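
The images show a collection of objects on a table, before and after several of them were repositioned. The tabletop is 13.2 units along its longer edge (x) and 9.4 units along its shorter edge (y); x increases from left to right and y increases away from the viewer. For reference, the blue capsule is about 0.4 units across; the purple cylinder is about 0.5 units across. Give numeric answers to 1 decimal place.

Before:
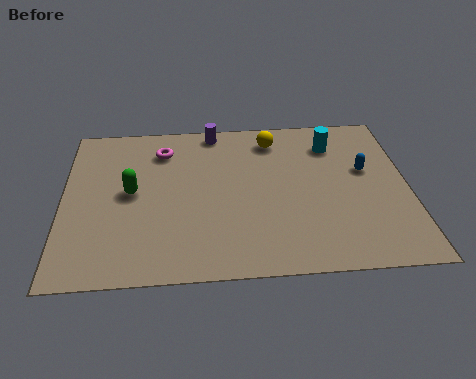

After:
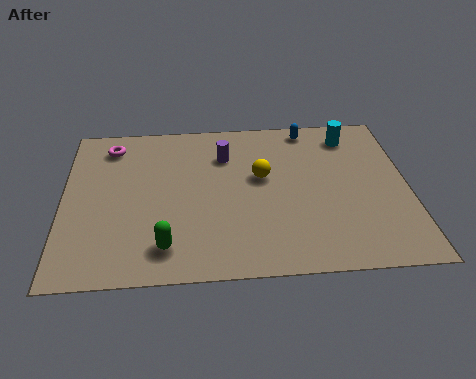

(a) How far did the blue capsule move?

3.5

From (11.6, 5.6) to (9.5, 8.4), the blue capsule covered √(2.1² + 2.8²) ≈ 3.5 units.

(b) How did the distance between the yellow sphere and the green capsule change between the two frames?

-0.9

They were about 6.2 units apart before and 5.3 after — 0.9 units closer together.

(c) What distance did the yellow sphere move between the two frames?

2.4

The yellow sphere moved from about (8.1, 7.8) to (7.6, 5.5), a distance of √(0.5² + 2.3²) ≈ 2.4.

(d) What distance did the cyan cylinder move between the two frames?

0.9

The cyan cylinder moved from about (10.4, 7.3) to (11.1, 7.8), a distance of √(0.7² + 0.5²) ≈ 0.9.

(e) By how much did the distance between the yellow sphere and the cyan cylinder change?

+1.8

The distance was about 2.4 in the first image and 4.2 in the second, so they moved 1.8 units further apart.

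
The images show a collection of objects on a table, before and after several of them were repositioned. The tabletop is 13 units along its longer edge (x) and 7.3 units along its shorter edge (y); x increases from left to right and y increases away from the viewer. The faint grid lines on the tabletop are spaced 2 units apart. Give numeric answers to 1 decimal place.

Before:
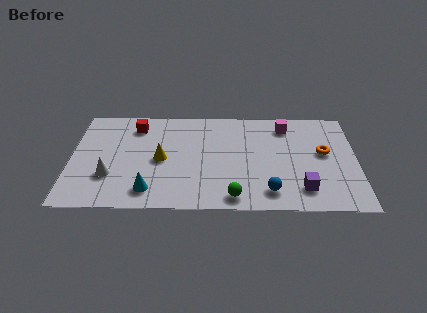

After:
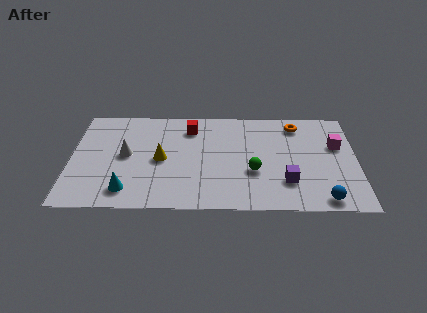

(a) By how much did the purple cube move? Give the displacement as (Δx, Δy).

(-0.7, 0.5)

From the two frames, the purple cube sits at roughly (10.5, 1.5) before and (9.8, 2.0) after.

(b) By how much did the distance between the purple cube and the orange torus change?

+1.3

The distance was about 2.8 in the first image and 4.1 in the second, so they moved 1.3 units further apart.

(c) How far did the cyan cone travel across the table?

1.0

The cyan cone moved from about (3.6, 1.3) to (2.6, 1.3), a distance of √(1.0² + 0.0²) ≈ 1.0.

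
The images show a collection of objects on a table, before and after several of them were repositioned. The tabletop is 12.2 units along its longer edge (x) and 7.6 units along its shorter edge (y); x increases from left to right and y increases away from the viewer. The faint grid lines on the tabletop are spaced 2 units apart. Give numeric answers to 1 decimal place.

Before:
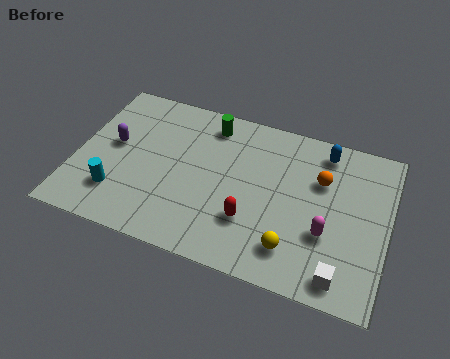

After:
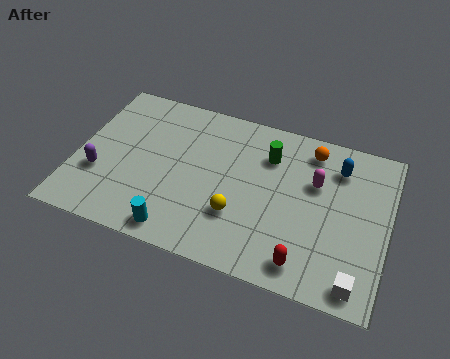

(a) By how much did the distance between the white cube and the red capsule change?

-1.8

Before: roughly 3.8 units apart; after: 2.0. That's 1.8 units closer together.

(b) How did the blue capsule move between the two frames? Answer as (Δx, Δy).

(0.6, -0.6)

The blue capsule was at about (9.5, 6.5) and moved to about (10.1, 5.9).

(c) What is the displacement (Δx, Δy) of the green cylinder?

(2.4, -0.8)

The green cylinder started near (5.0, 6.4) and ended near (7.4, 5.6).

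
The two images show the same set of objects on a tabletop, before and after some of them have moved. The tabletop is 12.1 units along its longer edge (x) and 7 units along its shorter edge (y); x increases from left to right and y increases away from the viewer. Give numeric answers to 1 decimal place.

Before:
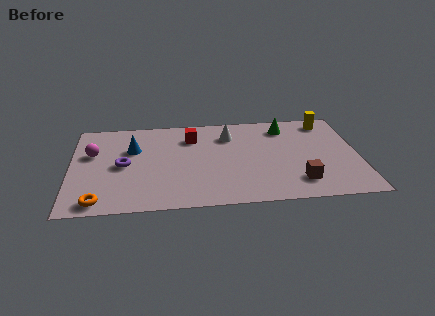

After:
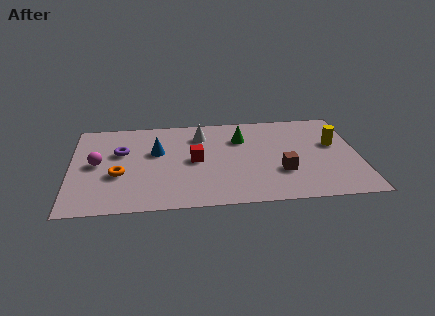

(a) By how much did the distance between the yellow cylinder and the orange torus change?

-1.8

Before: roughly 11.0 units apart; after: 9.2. That's 1.8 units closer together.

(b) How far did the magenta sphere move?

0.8

The magenta sphere moved from about (0.9, 4.4) to (1.1, 3.6), a distance of √(0.2² + 0.8²) ≈ 0.8.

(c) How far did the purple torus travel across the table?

1.0

From (2.2, 3.4) to (2.1, 4.4), the purple torus covered √(0.1² + 1.0²) ≈ 1.0 units.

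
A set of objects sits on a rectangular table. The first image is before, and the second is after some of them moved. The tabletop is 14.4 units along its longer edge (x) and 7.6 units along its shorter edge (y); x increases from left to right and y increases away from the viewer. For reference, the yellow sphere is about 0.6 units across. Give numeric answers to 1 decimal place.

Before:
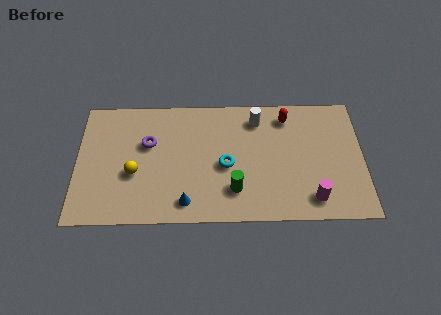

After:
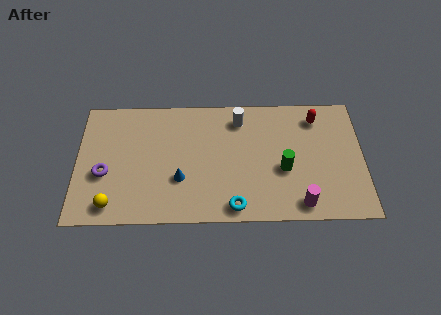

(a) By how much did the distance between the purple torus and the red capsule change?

+4.0

The distance was about 7.2 in the first image and 11.2 in the second, so they moved 4.0 units further apart.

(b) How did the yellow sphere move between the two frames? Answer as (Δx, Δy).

(-1.1, -1.9)

The yellow sphere was at about (2.9, 3.0) and moved to about (1.8, 1.1).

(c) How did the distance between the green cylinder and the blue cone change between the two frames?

+2.7

They were about 2.5 units apart before and 5.2 after — 2.7 units further apart.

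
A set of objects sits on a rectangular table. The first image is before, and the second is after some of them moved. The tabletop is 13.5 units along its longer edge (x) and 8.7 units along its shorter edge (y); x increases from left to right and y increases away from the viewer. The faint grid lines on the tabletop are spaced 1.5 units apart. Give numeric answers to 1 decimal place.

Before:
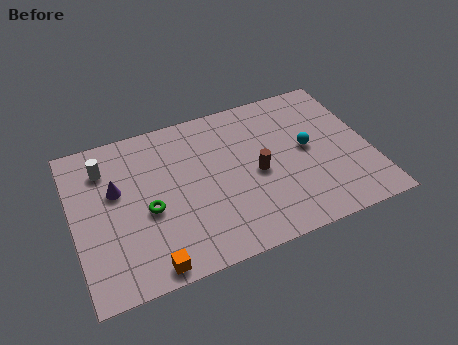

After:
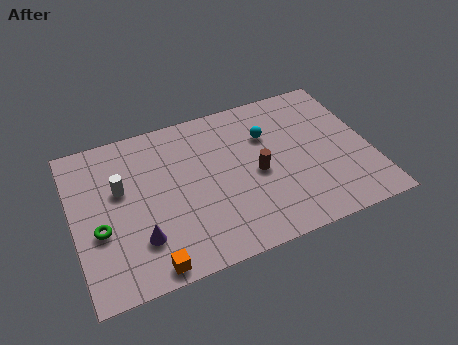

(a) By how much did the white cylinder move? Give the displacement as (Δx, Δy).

(0.6, -1.4)

The white cylinder started near (1.6, 6.7) and ended near (2.2, 5.3).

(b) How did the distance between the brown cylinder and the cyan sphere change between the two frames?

-0.4

The distance was about 2.5 in the first image and 2.1 in the second, so they moved 0.4 units closer together.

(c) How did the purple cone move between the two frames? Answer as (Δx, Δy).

(0.8, -3.0)

The purple cone started near (2.0, 5.3) and ended near (2.8, 2.3).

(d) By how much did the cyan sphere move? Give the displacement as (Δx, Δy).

(-1.7, 1.4)

From the two frames, the cyan sphere sits at roughly (10.7, 4.6) before and (9.0, 6.0) after.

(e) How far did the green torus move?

2.2

The green torus moved from about (3.3, 3.7) to (1.1, 3.4), a distance of √(2.2² + 0.3²) ≈ 2.2.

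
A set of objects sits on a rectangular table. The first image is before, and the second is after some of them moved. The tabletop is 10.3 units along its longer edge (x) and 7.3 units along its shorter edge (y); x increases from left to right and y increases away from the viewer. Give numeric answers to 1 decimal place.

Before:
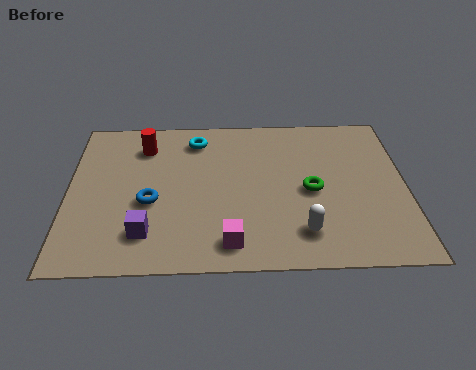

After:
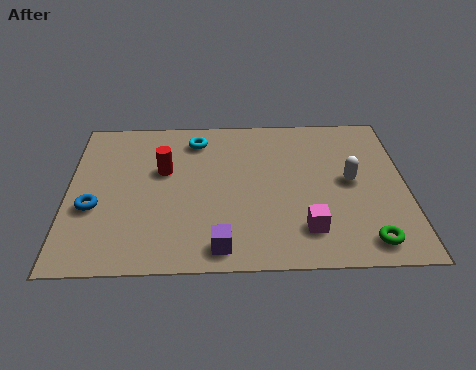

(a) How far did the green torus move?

2.9

The green torus moved from about (7.4, 3.4) to (9.0, 1.0), a distance of √(1.6² + 2.4²) ≈ 2.9.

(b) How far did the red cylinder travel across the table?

1.3

The red cylinder was near (2.3, 5.7) before and (2.9, 4.5) after, so it travelled √(0.6² + 1.2²) ≈ 1.3 units.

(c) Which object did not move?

the cyan torus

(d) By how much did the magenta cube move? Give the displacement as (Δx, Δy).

(2.3, 0.5)

From the two frames, the magenta cube sits at roughly (4.9, 1.1) before and (7.2, 1.6) after.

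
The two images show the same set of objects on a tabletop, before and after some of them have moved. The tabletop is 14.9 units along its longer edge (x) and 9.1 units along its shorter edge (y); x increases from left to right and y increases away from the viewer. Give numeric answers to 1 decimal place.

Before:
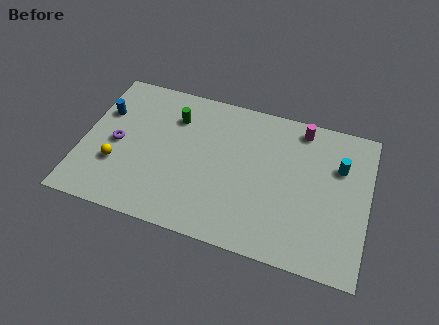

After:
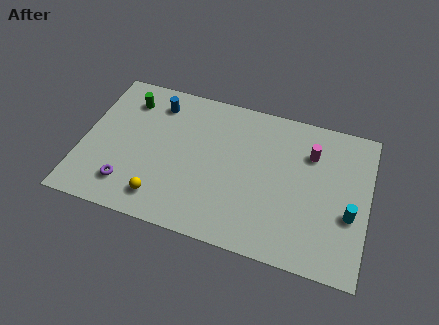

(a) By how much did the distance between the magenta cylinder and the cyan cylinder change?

+1.0

Before: roughly 2.8 units apart; after: 3.8. That's 1.0 units further apart.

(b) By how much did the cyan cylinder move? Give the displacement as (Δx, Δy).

(0.7, -2.7)

From the two frames, the cyan cylinder sits at roughly (13.3, 6.2) before and (14.0, 3.5) after.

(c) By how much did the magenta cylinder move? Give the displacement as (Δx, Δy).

(0.6, -1.4)

The magenta cylinder started near (11.2, 8.0) and ended near (11.8, 6.6).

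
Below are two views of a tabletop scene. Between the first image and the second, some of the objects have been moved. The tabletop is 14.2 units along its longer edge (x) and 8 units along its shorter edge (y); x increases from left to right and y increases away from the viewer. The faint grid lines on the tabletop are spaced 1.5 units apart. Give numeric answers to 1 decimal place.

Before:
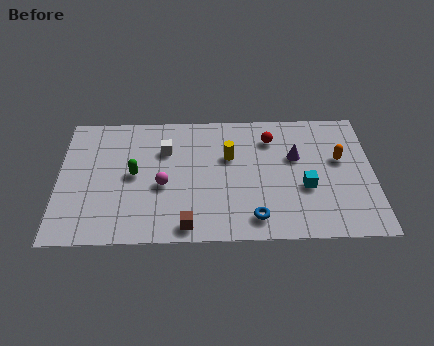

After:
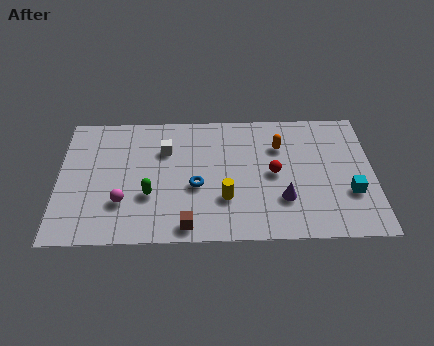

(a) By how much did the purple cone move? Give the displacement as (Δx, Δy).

(-0.6, -2.6)

From the two frames, the purple cone sits at roughly (10.7, 5.0) before and (10.1, 2.4) after.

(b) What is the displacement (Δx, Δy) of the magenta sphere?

(-1.8, -1.0)

The magenta sphere started near (4.7, 3.4) and ended near (2.9, 2.4).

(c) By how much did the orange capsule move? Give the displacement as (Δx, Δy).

(-2.7, 0.9)

The orange capsule was at about (12.7, 4.8) and moved to about (10.0, 5.7).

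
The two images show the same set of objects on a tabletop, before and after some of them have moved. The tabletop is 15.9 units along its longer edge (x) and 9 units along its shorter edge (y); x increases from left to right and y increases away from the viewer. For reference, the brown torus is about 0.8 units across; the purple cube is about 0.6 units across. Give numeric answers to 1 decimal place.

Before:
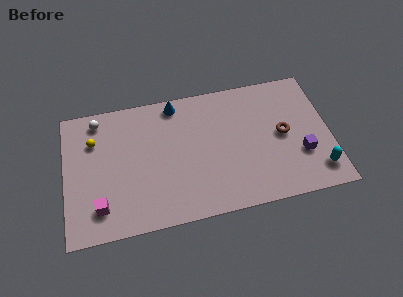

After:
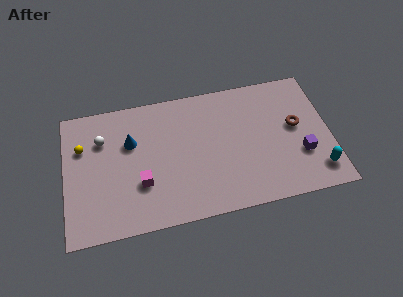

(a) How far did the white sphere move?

1.4

The white sphere was near (2.1, 7.8) before and (2.3, 6.4) after, so it travelled √(0.2² + 1.4²) ≈ 1.4 units.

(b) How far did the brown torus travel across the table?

0.9

The brown torus was near (13.1, 4.6) before and (13.9, 5.0) after, so it travelled √(0.8² + 0.4²) ≈ 0.9 units.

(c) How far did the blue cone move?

3.5

The blue cone moved from about (6.8, 8.0) to (4.0, 5.9), a distance of √(2.8² + 2.1²) ≈ 3.5.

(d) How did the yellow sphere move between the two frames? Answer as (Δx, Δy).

(-0.7, -0.3)

The yellow sphere started near (1.8, 6.4) and ended near (1.1, 6.1).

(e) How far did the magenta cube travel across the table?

2.7

The magenta cube was near (2.0, 1.9) before and (4.5, 3.0) after, so it travelled √(2.5² + 1.1²) ≈ 2.7 units.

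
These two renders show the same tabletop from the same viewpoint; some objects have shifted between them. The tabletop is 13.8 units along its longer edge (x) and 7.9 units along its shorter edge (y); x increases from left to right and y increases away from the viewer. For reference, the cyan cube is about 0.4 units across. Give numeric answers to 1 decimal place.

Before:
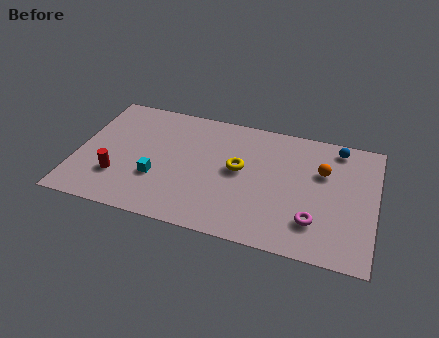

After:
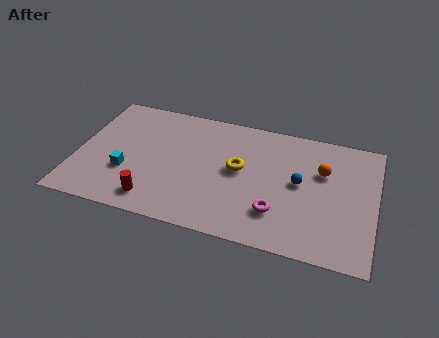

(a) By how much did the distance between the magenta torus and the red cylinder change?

-3.4

Before: roughly 9.1 units apart; after: 5.7. That's 3.4 units closer together.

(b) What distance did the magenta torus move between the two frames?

1.7

The magenta torus was near (11.1, 2.0) before and (9.4, 2.1) after, so it travelled √(1.7² + 0.1²) ≈ 1.7 units.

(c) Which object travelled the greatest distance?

the blue sphere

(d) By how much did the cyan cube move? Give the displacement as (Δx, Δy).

(-1.4, 0.0)

The cyan cube was at about (3.8, 2.7) and moved to about (2.4, 2.7).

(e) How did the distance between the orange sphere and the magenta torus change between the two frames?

+0.4

The distance was about 3.2 in the first image and 3.6 in the second, so they moved 0.4 units further apart.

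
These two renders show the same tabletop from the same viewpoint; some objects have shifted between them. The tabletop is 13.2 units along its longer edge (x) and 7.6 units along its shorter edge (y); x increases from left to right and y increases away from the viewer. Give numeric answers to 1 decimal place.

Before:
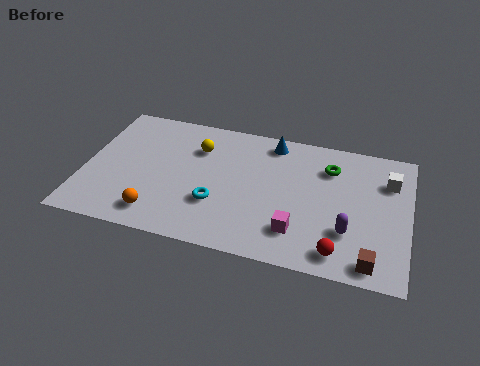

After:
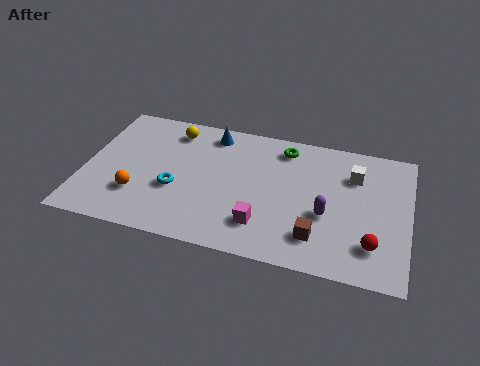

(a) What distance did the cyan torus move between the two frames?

1.7

From (5.5, 2.5) to (3.8, 2.9), the cyan torus covered √(1.7² + 0.4²) ≈ 1.7 units.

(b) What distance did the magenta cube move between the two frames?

1.4

From (8.8, 1.8) to (7.4, 1.8), the magenta cube covered √(1.4² + 0.0²) ≈ 1.4 units.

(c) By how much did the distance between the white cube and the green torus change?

+0.6

The distance was about 2.4 in the first image and 3.0 in the second, so they moved 0.6 units further apart.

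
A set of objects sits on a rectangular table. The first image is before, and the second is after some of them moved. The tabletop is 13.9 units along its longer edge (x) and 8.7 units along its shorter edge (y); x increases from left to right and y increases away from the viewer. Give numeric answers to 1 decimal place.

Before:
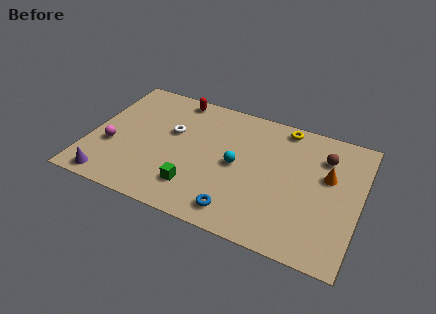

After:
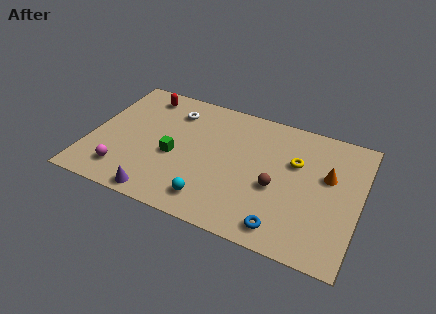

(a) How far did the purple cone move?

2.6

The purple cone was near (1.4, 0.9) before and (4.0, 0.8) after, so it travelled √(2.6² + 0.1²) ≈ 2.6 units.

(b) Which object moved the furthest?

the brown sphere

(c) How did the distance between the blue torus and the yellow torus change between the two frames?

-2.3

Before: roughly 6.7 units apart; after: 4.4. That's 2.3 units closer together.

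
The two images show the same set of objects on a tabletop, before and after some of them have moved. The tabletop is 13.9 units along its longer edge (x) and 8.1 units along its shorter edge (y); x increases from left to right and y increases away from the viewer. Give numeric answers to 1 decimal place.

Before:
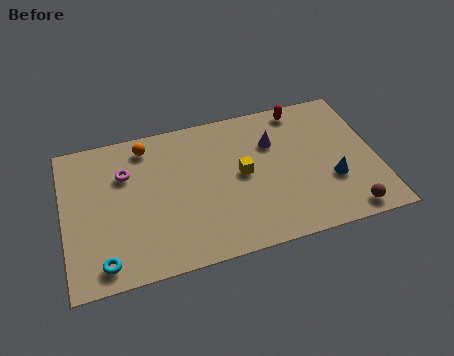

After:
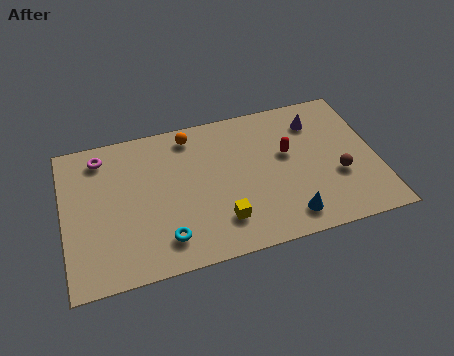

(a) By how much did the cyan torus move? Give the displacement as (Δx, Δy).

(2.7, 0.5)

The cyan torus started near (1.6, 1.1) and ended near (4.3, 1.6).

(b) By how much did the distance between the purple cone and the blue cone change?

+1.6

Before: roughly 3.7 units apart; after: 5.3. That's 1.6 units further apart.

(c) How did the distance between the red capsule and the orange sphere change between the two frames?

-2.3

The distance was about 7.0 in the first image and 4.7 in the second, so they moved 2.3 units closer together.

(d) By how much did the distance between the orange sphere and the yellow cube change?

+0.3

Before: roughly 4.9 units apart; after: 5.2. That's 0.3 units further apart.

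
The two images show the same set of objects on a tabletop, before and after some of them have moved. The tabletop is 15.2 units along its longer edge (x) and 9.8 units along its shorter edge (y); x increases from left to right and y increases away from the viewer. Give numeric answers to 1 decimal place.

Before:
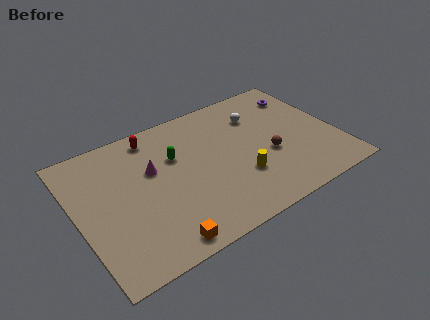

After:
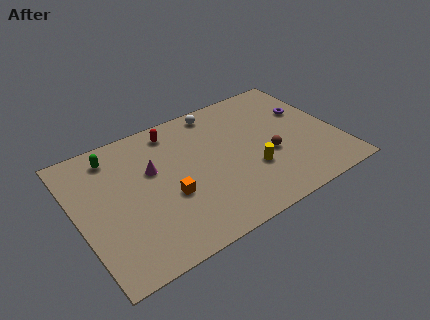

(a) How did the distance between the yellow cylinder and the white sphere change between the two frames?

+1.0

Before: roughly 4.5 units apart; after: 5.5. That's 1.0 units further apart.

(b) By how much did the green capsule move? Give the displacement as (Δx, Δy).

(-3.4, 1.8)

From the two frames, the green capsule sits at roughly (5.9, 6.4) before and (2.5, 8.2) after.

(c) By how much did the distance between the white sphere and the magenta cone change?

-1.6

They were about 6.6 units apart before and 5.0 after — 1.6 units closer together.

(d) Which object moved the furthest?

the green capsule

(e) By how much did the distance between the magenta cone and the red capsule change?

+0.4

They were about 2.4 units apart before and 2.8 after — 0.4 units further apart.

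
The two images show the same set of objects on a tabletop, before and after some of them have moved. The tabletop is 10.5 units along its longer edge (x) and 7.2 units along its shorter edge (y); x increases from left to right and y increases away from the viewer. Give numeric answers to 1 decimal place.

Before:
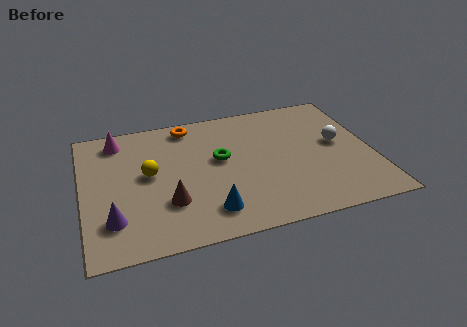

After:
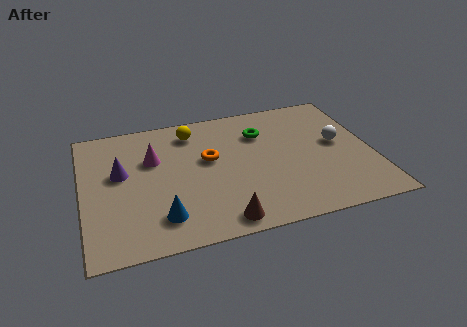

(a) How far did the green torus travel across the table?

1.9

The green torus moved from about (5.0, 4.1) to (6.6, 5.2), a distance of √(1.6² + 1.1²) ≈ 1.9.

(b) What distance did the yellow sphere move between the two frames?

2.6

The yellow sphere moved from about (2.4, 3.9) to (4.1, 5.9), a distance of √(1.7² + 2.0²) ≈ 2.6.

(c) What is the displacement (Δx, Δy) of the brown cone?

(1.8, -1.4)

From the two frames, the brown cone sits at roughly (3.0, 2.2) before and (4.8, 0.8) after.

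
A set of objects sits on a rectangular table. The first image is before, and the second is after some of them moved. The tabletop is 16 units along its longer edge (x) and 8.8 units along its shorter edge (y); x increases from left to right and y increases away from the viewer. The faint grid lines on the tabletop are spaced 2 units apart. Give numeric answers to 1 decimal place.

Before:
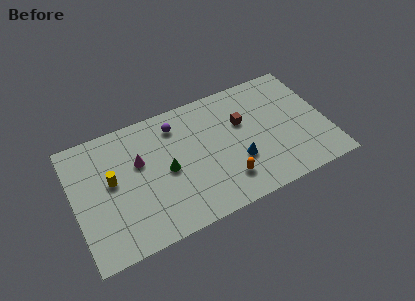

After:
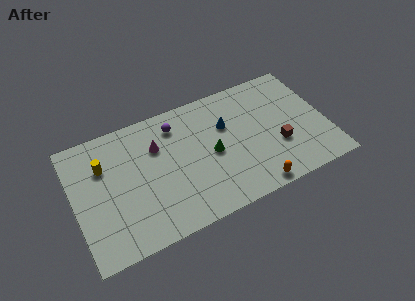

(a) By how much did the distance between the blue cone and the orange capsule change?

+3.8

The distance was about 1.3 in the first image and 5.1 in the second, so they moved 3.8 units further apart.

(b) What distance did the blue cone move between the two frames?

2.8

The blue cone was near (10.2, 3.0) before and (9.8, 5.8) after, so it travelled √(0.4² + 2.8²) ≈ 2.8 units.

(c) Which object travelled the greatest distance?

the brown cube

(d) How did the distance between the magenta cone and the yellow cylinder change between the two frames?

+1.5

Before: roughly 1.9 units apart; after: 3.4. That's 1.5 units further apart.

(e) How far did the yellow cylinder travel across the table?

1.3

From (2.4, 4.9) to (2.0, 6.1), the yellow cylinder covered √(0.4² + 1.2²) ≈ 1.3 units.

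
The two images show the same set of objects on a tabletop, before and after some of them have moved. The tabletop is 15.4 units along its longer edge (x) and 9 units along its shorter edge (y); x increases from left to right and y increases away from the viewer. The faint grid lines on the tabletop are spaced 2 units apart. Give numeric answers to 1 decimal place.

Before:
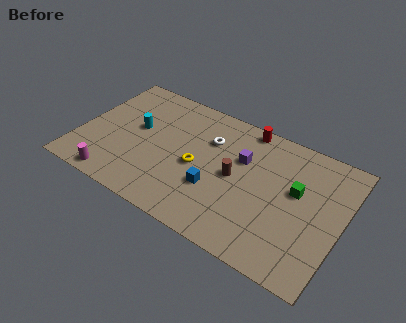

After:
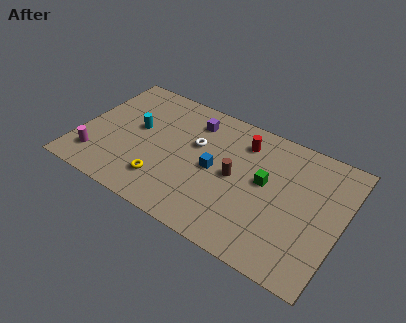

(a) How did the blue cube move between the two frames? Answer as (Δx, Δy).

(-0.2, 1.3)

The blue cube started near (8.2, 3.1) and ended near (8.0, 4.4).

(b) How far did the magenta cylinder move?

1.6

From (2.6, 0.9) to (1.3, 1.9), the magenta cylinder covered √(1.3² + 1.0²) ≈ 1.6 units.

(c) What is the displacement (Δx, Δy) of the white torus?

(-0.7, -0.7)

The white torus was at about (7.4, 6.3) and moved to about (6.7, 5.6).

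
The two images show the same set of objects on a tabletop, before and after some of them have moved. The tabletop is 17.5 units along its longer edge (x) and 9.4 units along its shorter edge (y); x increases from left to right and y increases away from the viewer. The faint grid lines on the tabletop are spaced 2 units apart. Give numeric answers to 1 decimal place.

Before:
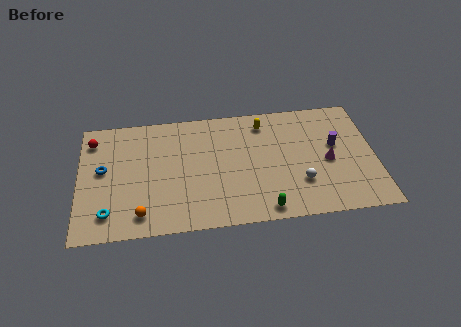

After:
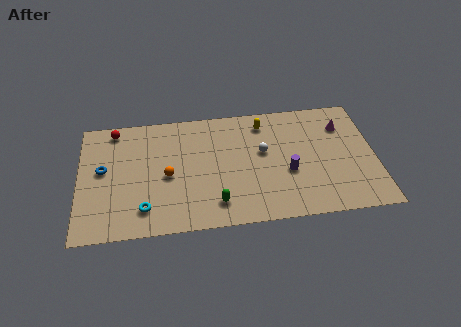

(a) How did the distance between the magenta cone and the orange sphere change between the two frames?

-0.6

The distance was about 11.4 in the first image and 10.8 in the second, so they moved 0.6 units closer together.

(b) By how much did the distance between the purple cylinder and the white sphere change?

-1.2

The distance was about 3.5 in the first image and 2.3 in the second, so they moved 1.2 units closer together.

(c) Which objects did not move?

the yellow capsule and the blue torus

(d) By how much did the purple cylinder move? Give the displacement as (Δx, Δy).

(-2.9, -1.8)

The purple cylinder was at about (15.2, 5.5) and moved to about (12.3, 3.7).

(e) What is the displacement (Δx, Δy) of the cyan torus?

(2.1, 0.1)

The cyan torus was at about (1.7, 1.8) and moved to about (3.8, 1.9).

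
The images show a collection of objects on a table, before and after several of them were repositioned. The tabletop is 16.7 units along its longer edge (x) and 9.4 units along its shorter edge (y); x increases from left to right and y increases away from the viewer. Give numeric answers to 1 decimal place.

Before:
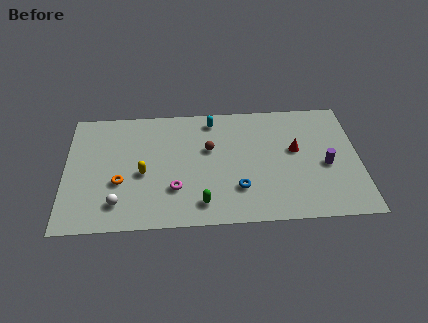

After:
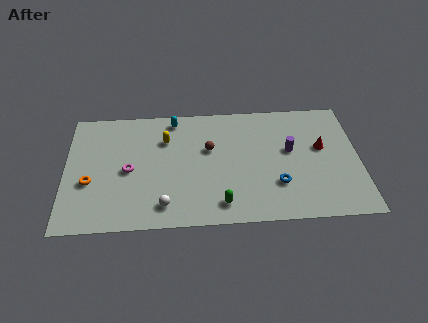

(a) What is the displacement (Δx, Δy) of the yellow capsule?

(1.3, 2.6)

From the two frames, the yellow capsule sits at roughly (4.4, 4.1) before and (5.7, 6.7) after.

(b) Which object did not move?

the brown sphere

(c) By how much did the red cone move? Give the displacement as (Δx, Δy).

(1.5, 0.1)

The red cone was at about (13.1, 5.4) and moved to about (14.6, 5.5).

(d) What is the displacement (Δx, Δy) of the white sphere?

(2.6, -0.3)

From the two frames, the white sphere sits at roughly (3.0, 1.9) before and (5.6, 1.6) after.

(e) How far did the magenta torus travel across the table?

3.1

The magenta torus was near (6.2, 2.8) before and (3.6, 4.4) after, so it travelled √(2.6² + 1.6²) ≈ 3.1 units.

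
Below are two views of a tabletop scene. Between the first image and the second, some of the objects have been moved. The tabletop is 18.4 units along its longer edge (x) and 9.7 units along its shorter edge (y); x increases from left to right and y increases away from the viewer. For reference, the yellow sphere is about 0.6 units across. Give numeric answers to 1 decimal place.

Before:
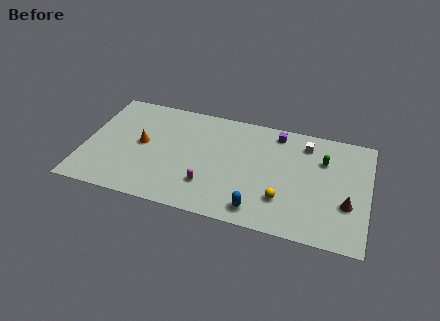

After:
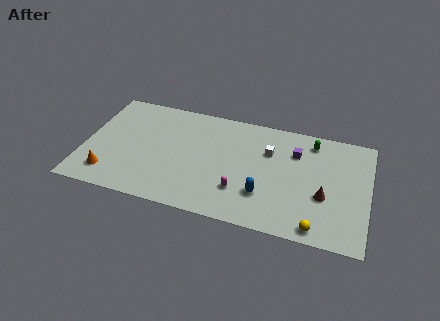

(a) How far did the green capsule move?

1.6

The green capsule moved from about (15.4, 6.8) to (14.6, 8.2), a distance of √(0.8² + 1.4²) ≈ 1.6.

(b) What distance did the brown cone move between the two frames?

1.5

The brown cone moved from about (17.1, 3.4) to (15.6, 3.7), a distance of √(1.5² + 0.3²) ≈ 1.5.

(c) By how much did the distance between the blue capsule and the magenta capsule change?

-2.0

Before: roughly 3.5 units apart; after: 1.5. That's 2.0 units closer together.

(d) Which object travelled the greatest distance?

the orange cone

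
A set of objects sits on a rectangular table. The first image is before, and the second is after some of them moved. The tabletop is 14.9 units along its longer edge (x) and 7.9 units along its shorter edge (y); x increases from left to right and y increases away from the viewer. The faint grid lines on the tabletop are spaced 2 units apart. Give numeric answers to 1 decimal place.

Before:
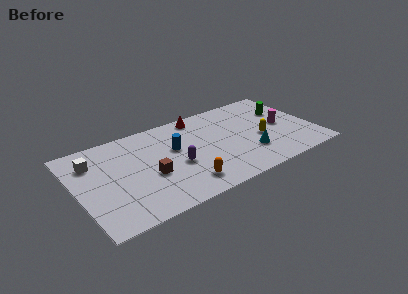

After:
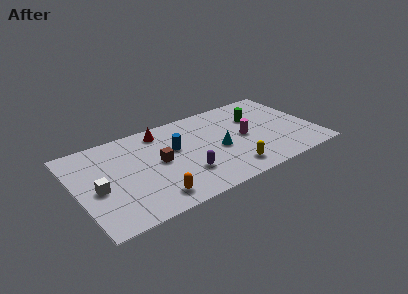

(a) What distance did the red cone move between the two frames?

2.5

The red cone moved from about (8.1, 7.0) to (5.6, 6.7), a distance of √(2.5² + 0.3²) ≈ 2.5.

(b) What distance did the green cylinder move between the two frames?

1.9

From (13.4, 5.3) to (11.5, 5.4), the green cylinder covered √(1.9² + 0.1²) ≈ 1.9 units.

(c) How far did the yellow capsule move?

3.0

From (11.5, 3.3) to (9.2, 1.4), the yellow capsule covered √(2.3² + 1.9²) ≈ 3.0 units.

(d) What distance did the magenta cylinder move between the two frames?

2.5

The magenta cylinder moved from about (13.0, 3.9) to (10.5, 3.9), a distance of √(2.5² + 0.0²) ≈ 2.5.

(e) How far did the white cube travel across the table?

2.4

The white cube was near (1.2, 5.9) before and (1.2, 3.5) after, so it travelled √(0.0² + 2.4²) ≈ 2.4 units.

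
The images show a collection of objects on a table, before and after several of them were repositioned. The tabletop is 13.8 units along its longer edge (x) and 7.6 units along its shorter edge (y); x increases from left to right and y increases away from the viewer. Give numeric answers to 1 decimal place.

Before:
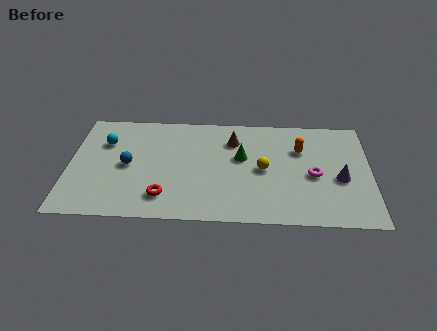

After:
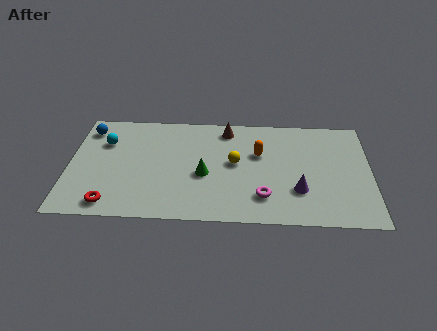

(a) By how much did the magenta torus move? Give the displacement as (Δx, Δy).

(-2.3, -1.6)

From the two frames, the magenta torus sits at roughly (11.2, 3.4) before and (8.9, 1.8) after.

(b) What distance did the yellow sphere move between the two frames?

1.4

The yellow sphere was near (8.9, 3.7) before and (7.6, 4.1) after, so it travelled √(1.3² + 0.4²) ≈ 1.4 units.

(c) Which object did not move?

the cyan sphere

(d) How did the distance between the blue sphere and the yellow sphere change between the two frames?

+0.9

They were about 6.2 units apart before and 7.1 after — 0.9 units further apart.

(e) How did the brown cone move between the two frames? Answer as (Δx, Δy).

(-0.3, 0.8)

From the two frames, the brown cone sits at roughly (7.5, 5.7) before and (7.2, 6.5) after.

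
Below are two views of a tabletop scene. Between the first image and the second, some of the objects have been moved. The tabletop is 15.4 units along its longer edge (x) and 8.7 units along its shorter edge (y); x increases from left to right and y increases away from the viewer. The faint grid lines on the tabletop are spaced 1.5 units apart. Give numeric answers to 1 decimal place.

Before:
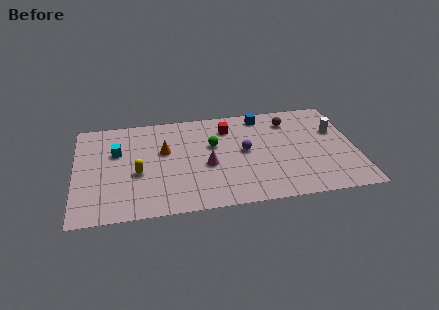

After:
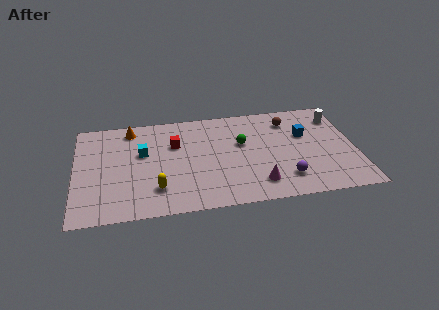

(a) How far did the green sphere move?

1.6

The green sphere moved from about (7.6, 5.4) to (9.2, 5.3), a distance of √(1.6² + 0.1²) ≈ 1.6.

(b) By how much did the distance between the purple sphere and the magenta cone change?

-0.8

Before: roughly 2.3 units apart; after: 1.5. That's 0.8 units closer together.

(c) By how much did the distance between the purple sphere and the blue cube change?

+0.6

They were about 3.2 units apart before and 3.8 after — 0.6 units further apart.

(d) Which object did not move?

the brown sphere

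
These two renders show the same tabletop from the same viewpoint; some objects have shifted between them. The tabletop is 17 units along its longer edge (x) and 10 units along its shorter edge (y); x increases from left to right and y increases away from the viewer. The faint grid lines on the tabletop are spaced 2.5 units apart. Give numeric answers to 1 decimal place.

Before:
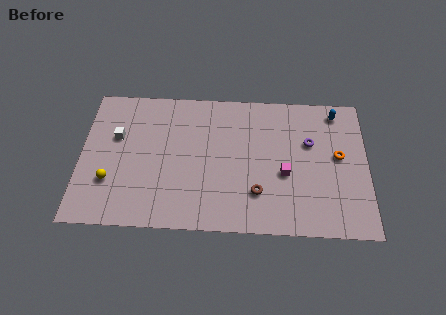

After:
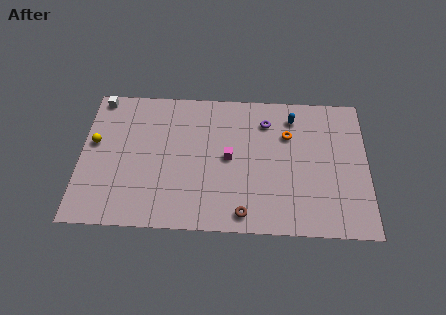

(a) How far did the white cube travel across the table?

3.0

The white cube was near (2.1, 6.3) before and (1.0, 9.1) after, so it travelled √(1.1² + 2.8²) ≈ 3.0 units.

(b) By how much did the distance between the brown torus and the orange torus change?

+0.7

They were about 5.6 units apart before and 6.3 after — 0.7 units further apart.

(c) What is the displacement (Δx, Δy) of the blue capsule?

(-2.6, -0.5)

From the two frames, the blue capsule sits at roughly (15.2, 8.7) before and (12.6, 8.2) after.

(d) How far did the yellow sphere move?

2.9

The yellow sphere moved from about (1.8, 3.1) to (0.8, 5.8), a distance of √(1.0² + 2.7²) ≈ 2.9.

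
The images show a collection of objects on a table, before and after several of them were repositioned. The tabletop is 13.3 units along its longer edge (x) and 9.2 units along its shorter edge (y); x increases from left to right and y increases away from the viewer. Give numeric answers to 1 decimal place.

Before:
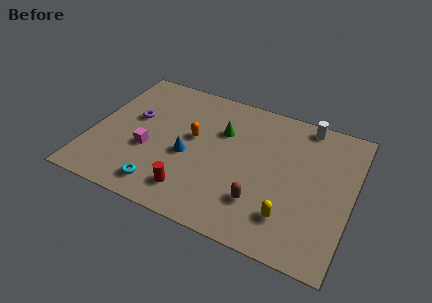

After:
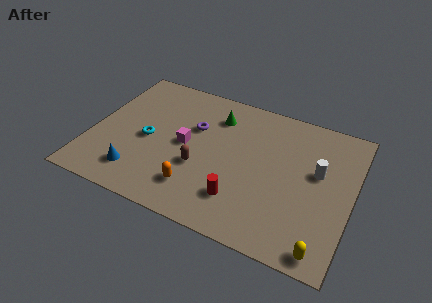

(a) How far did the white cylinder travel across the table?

3.0

The white cylinder moved from about (10.6, 8.3) to (11.5, 5.4), a distance of √(0.9² + 2.9²) ≈ 3.0.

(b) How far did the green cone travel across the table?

1.0

The green cone was near (6.5, 6.2) before and (6.1, 7.1) after, so it travelled √(0.4² + 0.9²) ≈ 1.0 units.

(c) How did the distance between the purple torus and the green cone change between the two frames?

-3.0

The distance was about 4.6 in the first image and 1.6 in the second, so they moved 3.0 units closer together.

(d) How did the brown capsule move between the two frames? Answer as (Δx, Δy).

(-3.2, 1.0)

From the two frames, the brown capsule sits at roughly (8.9, 2.4) before and (5.7, 3.4) after.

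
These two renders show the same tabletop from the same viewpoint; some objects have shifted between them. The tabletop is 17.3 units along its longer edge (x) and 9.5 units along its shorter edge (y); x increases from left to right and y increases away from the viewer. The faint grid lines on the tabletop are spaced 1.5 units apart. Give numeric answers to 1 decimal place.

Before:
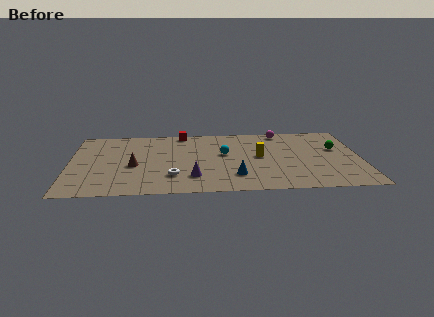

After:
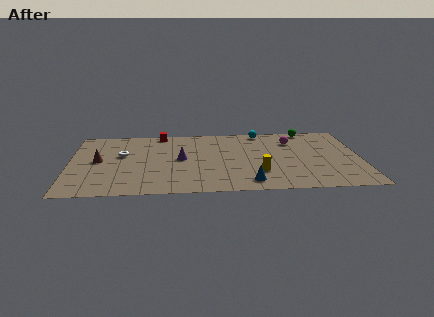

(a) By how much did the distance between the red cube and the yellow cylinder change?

+2.4

They were about 5.9 units apart before and 8.3 after — 2.4 units further apart.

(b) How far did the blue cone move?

1.2

The blue cone was near (9.8, 2.3) before and (10.6, 1.4) after, so it travelled √(0.8² + 0.9²) ≈ 1.2 units.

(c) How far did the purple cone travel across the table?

2.7

From (7.3, 2.3) to (6.6, 4.9), the purple cone covered √(0.7² + 2.6²) ≈ 2.7 units.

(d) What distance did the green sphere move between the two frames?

3.3

The green sphere was near (15.9, 5.8) before and (14.3, 8.7) after, so it travelled √(1.6² + 2.9²) ≈ 3.3 units.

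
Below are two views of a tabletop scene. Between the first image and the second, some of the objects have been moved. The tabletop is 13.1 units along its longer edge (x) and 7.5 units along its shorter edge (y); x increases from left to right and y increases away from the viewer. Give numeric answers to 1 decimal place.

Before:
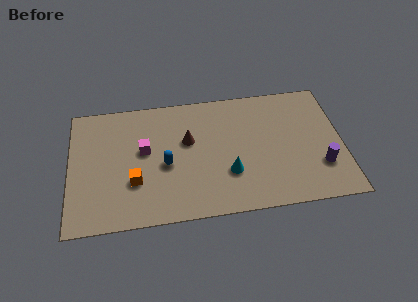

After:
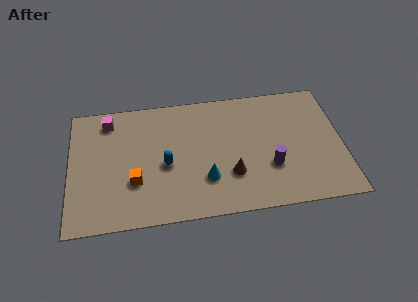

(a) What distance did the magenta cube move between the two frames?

2.6

The magenta cube was near (3.6, 4.3) before and (1.9, 6.3) after, so it travelled √(1.7² + 2.0²) ≈ 2.6 units.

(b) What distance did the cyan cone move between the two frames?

1.1

The cyan cone moved from about (7.6, 2.4) to (6.5, 2.2), a distance of √(1.1² + 0.2²) ≈ 1.1.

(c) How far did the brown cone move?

3.0

The brown cone moved from about (5.7, 4.6) to (7.7, 2.3), a distance of √(2.0² + 2.3²) ≈ 3.0.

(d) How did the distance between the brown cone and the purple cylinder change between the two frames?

-4.8

The distance was about 6.7 in the first image and 1.9 in the second, so they moved 4.8 units closer together.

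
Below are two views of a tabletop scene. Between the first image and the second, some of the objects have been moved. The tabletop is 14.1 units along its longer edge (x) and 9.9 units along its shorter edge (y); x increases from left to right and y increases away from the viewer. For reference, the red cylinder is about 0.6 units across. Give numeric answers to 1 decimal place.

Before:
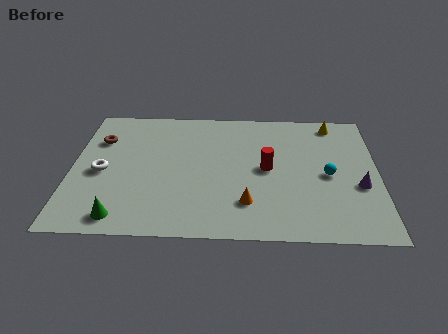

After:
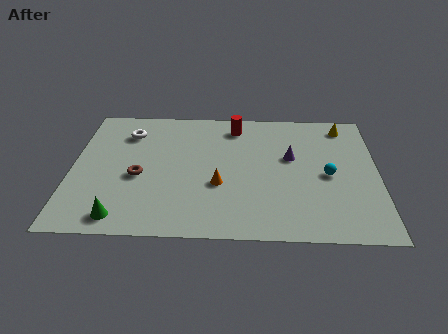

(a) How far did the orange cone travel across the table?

1.8

From (8.1, 2.4) to (6.8, 3.7), the orange cone covered √(1.3² + 1.3²) ≈ 1.8 units.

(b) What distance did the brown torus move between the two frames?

3.4

The brown torus moved from about (1.2, 7.0) to (3.1, 4.2), a distance of √(1.9² + 2.8²) ≈ 3.4.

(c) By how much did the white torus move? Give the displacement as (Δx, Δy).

(1.1, 3.1)

The white torus was at about (1.4, 4.5) and moved to about (2.5, 7.6).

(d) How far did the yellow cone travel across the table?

0.5

The yellow cone moved from about (12.1, 8.7) to (12.6, 8.5), a distance of √(0.5² + 0.2²) ≈ 0.5.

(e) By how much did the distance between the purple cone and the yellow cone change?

-1.4

Before: roughly 5.0 units apart; after: 3.6. That's 1.4 units closer together.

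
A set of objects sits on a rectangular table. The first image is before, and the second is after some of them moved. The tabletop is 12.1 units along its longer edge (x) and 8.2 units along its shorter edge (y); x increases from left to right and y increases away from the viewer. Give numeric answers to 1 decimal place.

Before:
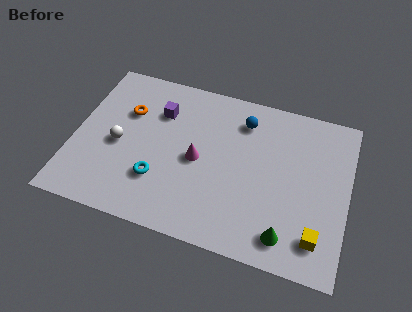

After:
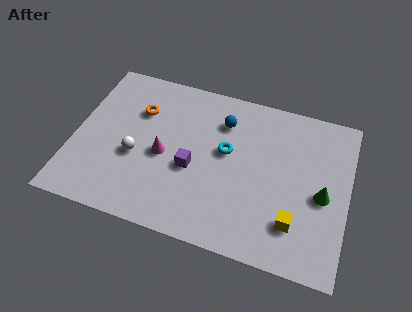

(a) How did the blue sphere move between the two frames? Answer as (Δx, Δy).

(-0.9, -0.3)

The blue sphere was at about (7.3, 6.5) and moved to about (6.4, 6.2).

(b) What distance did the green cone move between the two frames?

2.8

The green cone was near (9.6, 1.3) before and (11.0, 3.7) after, so it travelled √(1.4² + 2.4²) ≈ 2.8 units.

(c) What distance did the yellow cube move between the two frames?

1.1

The yellow cube moved from about (10.9, 1.6) to (9.9, 2.0), a distance of √(1.0² + 0.4²) ≈ 1.1.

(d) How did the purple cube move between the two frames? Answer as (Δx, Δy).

(1.7, -2.5)

From the two frames, the purple cube sits at roughly (3.6, 5.9) before and (5.3, 3.4) after.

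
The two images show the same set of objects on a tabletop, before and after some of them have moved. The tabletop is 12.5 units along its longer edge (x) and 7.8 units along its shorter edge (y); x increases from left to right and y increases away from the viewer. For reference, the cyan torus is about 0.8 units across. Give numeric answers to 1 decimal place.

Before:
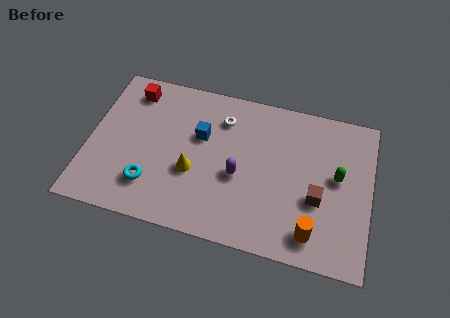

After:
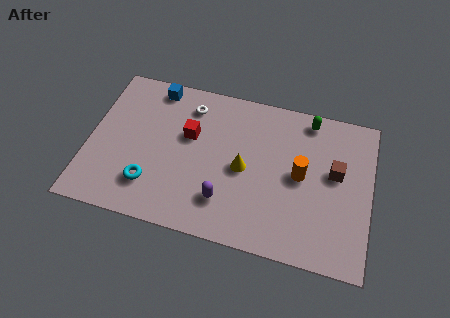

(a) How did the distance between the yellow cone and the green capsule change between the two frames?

-2.2

Before: roughly 6.4 units apart; after: 4.2. That's 2.2 units closer together.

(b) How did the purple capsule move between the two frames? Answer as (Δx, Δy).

(-0.5, -1.4)

The purple capsule started near (6.7, 3.3) and ended near (6.2, 1.9).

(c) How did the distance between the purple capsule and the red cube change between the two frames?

-2.5

The distance was about 5.9 in the first image and 3.4 in the second, so they moved 2.5 units closer together.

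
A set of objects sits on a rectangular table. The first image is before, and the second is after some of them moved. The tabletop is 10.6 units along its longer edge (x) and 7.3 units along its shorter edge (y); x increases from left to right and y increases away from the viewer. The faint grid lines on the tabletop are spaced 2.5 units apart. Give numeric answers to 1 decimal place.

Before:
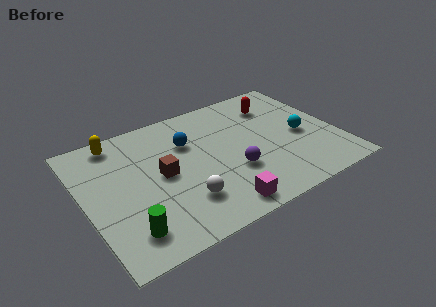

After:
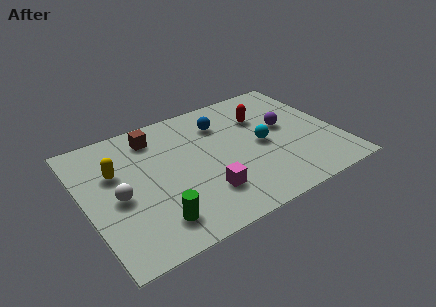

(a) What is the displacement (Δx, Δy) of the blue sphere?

(1.5, 0.5)

The blue sphere started near (4.5, 5.0) and ended near (6.0, 5.5).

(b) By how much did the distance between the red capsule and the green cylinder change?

-1.8

The distance was about 8.2 in the first image and 6.4 in the second, so they moved 1.8 units closer together.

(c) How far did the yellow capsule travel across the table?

1.7

The yellow capsule moved from about (1.7, 6.4) to (1.4, 4.7), a distance of √(0.3² + 1.7²) ≈ 1.7.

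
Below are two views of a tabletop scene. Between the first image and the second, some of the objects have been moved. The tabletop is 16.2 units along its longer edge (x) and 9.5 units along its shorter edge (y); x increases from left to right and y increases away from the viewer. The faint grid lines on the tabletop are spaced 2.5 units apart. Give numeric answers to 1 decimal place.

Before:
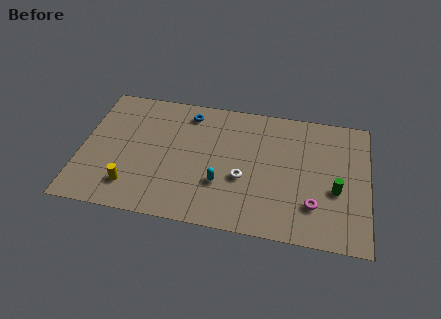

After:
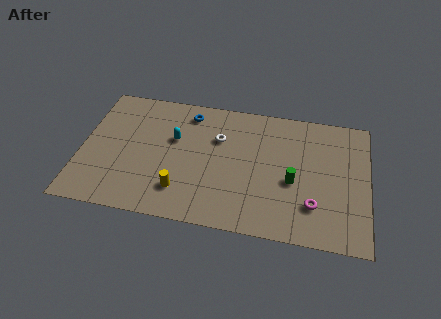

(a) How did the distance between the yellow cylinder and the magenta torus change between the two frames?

-2.8

They were about 10.2 units apart before and 7.4 after — 2.8 units closer together.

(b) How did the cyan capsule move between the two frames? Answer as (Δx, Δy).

(-2.8, 2.8)

From the two frames, the cyan capsule sits at roughly (8.0, 3.1) before and (5.2, 5.9) after.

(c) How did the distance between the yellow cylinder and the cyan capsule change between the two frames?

-1.4

The distance was about 5.1 in the first image and 3.7 in the second, so they moved 1.4 units closer together.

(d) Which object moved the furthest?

the cyan capsule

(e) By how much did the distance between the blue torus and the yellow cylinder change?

-0.9

They were about 6.7 units apart before and 5.8 after — 0.9 units closer together.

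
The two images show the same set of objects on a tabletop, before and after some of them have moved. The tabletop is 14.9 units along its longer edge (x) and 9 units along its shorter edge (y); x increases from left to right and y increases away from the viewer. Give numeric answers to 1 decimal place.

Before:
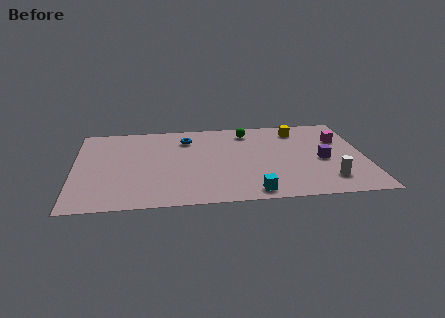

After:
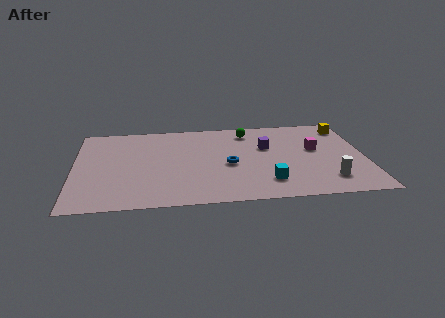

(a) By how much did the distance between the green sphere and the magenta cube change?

-0.8

The distance was about 4.9 in the first image and 4.1 in the second, so they moved 0.8 units closer together.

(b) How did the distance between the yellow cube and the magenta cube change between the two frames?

+0.4

The distance was about 2.5 in the first image and 2.9 in the second, so they moved 0.4 units further apart.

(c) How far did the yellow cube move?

2.5

The yellow cube was near (11.6, 7.4) before and (14.1, 7.5) after, so it travelled √(2.5² + 0.1²) ≈ 2.5 units.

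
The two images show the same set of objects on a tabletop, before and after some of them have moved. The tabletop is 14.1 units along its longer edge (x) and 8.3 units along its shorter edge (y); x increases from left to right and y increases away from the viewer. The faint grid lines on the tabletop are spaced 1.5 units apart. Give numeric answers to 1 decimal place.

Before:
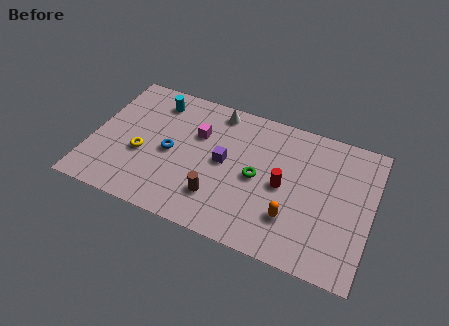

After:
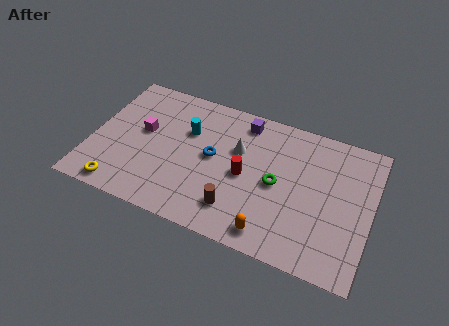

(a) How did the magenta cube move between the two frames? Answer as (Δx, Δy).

(-2.7, -0.8)

The magenta cube started near (5.2, 5.5) and ended near (2.5, 4.7).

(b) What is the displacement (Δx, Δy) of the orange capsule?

(-0.9, -1.2)

From the two frames, the orange capsule sits at roughly (10.3, 2.3) before and (9.4, 1.1) after.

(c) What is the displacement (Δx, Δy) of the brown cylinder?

(1.0, -0.3)

The brown cylinder started near (6.6, 2.1) and ended near (7.6, 1.8).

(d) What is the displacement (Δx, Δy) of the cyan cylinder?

(1.8, -1.3)

The cyan cylinder was at about (2.9, 6.8) and moved to about (4.7, 5.5).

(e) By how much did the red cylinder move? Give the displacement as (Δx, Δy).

(-1.9, -0.1)

The red cylinder started near (9.7, 4.0) and ended near (7.8, 3.9).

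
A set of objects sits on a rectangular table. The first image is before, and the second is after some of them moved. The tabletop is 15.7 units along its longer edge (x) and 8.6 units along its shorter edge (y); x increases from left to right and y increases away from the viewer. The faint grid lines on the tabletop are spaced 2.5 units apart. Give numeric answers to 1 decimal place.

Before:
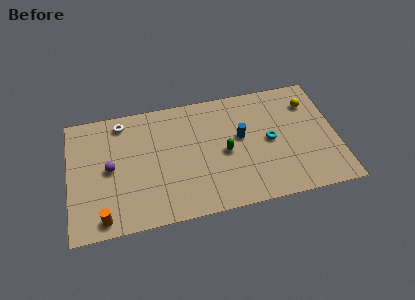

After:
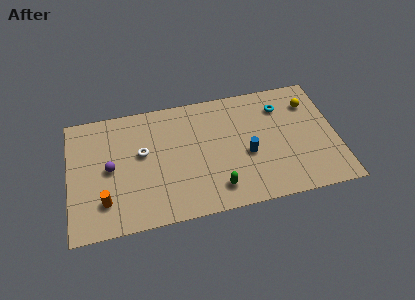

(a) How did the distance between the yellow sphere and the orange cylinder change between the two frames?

-0.5

The distance was about 13.6 in the first image and 13.1 in the second, so they moved 0.5 units closer together.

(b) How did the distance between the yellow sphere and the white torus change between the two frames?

-1.0

The distance was about 11.1 in the first image and 10.1 in the second, so they moved 1.0 units closer together.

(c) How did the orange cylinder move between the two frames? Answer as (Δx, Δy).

(0.1, 1.1)

The orange cylinder was at about (1.9, 1.0) and moved to about (2.0, 2.1).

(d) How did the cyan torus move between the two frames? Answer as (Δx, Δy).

(0.8, 2.3)

The cyan torus started near (11.8, 4.3) and ended near (12.6, 6.6).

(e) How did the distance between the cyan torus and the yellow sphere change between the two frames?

-1.6

The distance was about 3.3 in the first image and 1.7 in the second, so they moved 1.6 units closer together.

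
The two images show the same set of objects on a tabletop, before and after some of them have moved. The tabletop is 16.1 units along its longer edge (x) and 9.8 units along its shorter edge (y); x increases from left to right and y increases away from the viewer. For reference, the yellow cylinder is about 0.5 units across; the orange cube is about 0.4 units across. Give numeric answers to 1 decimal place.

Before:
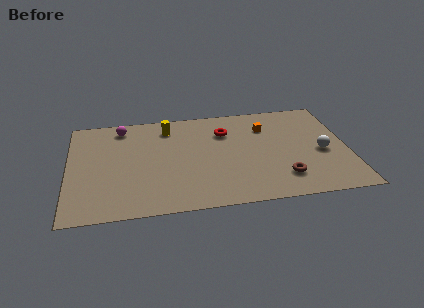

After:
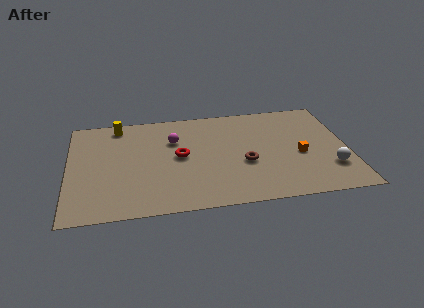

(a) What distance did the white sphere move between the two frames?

1.6

From (14.6, 4.3) to (15.0, 2.7), the white sphere covered √(0.4² + 1.6²) ≈ 1.6 units.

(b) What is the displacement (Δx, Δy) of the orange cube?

(1.8, -3.0)

From the two frames, the orange cube sits at roughly (11.5, 7.2) before and (13.3, 4.2) after.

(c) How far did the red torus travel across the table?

3.4

The red torus was near (9.1, 7.1) before and (6.4, 5.1) after, so it travelled √(2.7² + 2.0²) ≈ 3.4 units.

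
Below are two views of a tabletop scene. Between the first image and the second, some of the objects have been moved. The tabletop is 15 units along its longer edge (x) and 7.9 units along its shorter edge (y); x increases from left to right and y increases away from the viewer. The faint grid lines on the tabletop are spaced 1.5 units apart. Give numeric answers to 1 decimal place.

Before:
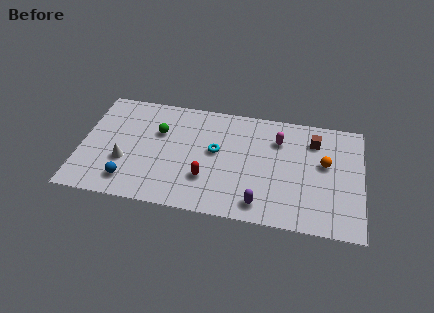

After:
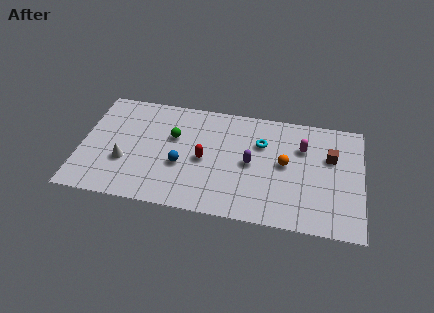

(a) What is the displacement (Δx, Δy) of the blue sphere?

(2.7, 1.6)

The blue sphere started near (2.7, 1.5) and ended near (5.4, 3.1).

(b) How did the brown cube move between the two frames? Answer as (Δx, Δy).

(0.9, -1.0)

The brown cube was at about (12.4, 6.1) and moved to about (13.3, 5.1).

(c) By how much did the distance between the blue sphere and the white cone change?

+1.7

They were about 1.3 units apart before and 3.0 after — 1.7 units further apart.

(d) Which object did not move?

the white cone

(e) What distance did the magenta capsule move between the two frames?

1.3

The magenta capsule was near (10.5, 5.8) before and (11.8, 5.5) after, so it travelled √(1.3² + 0.3²) ≈ 1.3 units.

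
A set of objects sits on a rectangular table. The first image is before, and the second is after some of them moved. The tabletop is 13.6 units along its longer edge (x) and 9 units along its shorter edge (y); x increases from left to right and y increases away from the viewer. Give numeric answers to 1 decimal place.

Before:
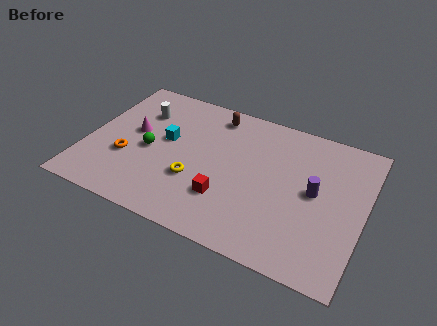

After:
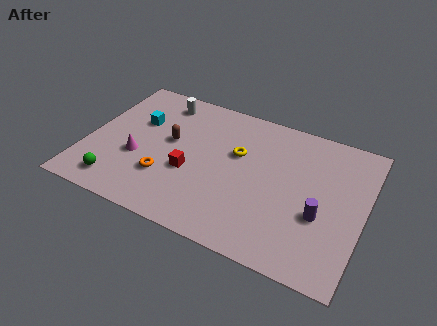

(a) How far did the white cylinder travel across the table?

1.4

The white cylinder was near (2.3, 6.5) before and (3.2, 7.6) after, so it travelled √(0.9² + 1.1²) ≈ 1.4 units.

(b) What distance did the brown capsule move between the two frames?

3.2

From (5.9, 7.7) to (4.0, 5.1), the brown capsule covered √(1.9² + 2.6²) ≈ 3.2 units.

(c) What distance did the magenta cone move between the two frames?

1.6

From (2.2, 5.0) to (2.6, 3.4), the magenta cone covered √(0.4² + 1.6²) ≈ 1.6 units.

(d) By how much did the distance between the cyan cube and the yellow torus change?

+2.4

They were about 2.6 units apart before and 5.0 after — 2.4 units further apart.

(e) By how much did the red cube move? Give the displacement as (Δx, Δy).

(-1.9, 0.9)

From the two frames, the red cube sits at roughly (7.1, 2.6) before and (5.2, 3.5) after.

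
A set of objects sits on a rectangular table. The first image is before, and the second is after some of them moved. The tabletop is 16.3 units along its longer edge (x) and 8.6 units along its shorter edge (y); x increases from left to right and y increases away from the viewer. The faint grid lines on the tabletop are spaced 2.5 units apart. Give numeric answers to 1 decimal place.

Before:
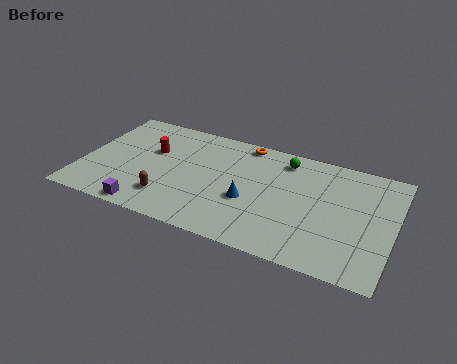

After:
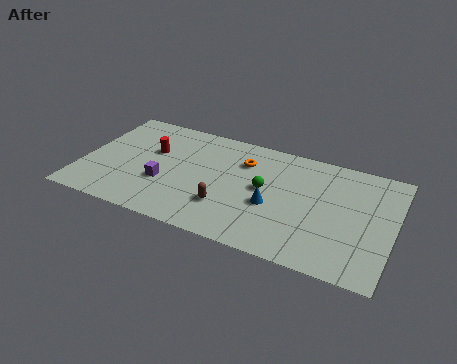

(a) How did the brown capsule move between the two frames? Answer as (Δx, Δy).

(3.0, 0.5)

The brown capsule was at about (4.8, 2.0) and moved to about (7.8, 2.5).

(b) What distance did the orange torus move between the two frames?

1.5

From (8.2, 7.8) to (8.3, 6.3), the orange torus covered √(0.1² + 1.5²) ≈ 1.5 units.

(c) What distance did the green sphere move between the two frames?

2.7

From (10.4, 7.2) to (9.6, 4.6), the green sphere covered √(0.8² + 2.6²) ≈ 2.7 units.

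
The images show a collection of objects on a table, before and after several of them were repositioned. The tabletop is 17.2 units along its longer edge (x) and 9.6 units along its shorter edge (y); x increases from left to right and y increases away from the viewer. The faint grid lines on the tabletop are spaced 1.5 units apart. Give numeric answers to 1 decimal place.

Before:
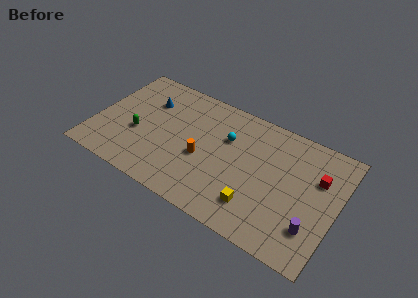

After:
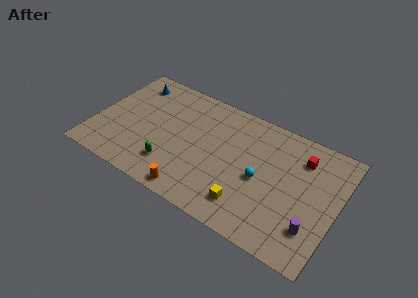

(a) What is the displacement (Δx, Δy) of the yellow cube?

(-0.6, -0.2)

The yellow cube started near (11.9, 2.2) and ended near (11.3, 2.0).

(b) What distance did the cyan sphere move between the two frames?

3.4

The cyan sphere was near (9.2, 6.4) before and (11.9, 4.4) after, so it travelled √(2.7² + 2.0²) ≈ 3.4 units.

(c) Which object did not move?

the purple cylinder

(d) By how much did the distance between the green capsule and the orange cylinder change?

-2.5

Before: roughly 4.7 units apart; after: 2.2. That's 2.5 units closer together.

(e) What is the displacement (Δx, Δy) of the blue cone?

(-1.4, 1.1)

The blue cone started near (3.4, 6.8) and ended near (2.0, 7.9).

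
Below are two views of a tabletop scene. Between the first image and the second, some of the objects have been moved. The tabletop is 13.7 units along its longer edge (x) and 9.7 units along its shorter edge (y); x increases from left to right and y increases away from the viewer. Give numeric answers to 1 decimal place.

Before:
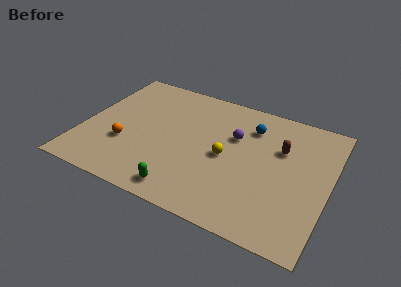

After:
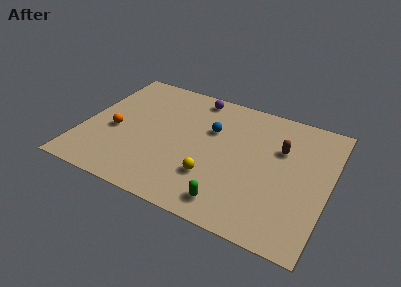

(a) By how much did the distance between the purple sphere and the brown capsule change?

+3.0

They were about 2.6 units apart before and 5.6 after — 3.0 units further apart.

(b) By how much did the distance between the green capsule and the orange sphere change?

+3.2

The distance was about 4.2 in the first image and 7.4 in the second, so they moved 3.2 units further apart.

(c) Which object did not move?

the brown capsule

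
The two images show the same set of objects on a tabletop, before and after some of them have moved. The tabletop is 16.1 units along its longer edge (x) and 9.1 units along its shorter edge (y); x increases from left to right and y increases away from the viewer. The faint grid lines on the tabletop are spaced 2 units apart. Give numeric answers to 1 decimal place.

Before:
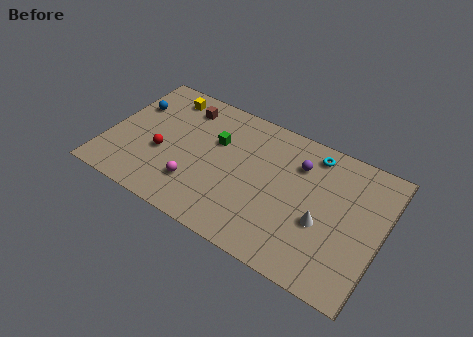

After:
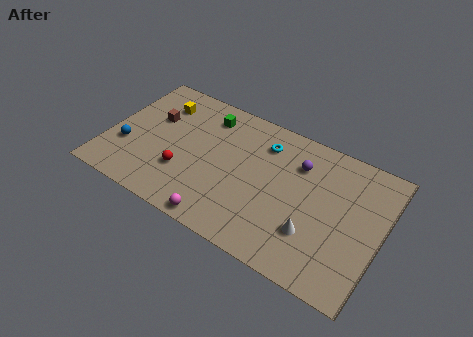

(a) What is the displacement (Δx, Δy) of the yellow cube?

(-0.2, -0.7)

From the two frames, the yellow cube sits at roughly (2.8, 7.7) before and (2.6, 7.0) after.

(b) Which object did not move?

the purple sphere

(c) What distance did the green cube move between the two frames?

1.7

The green cube was near (6.2, 5.9) before and (5.4, 7.4) after, so it travelled √(0.8² + 1.5²) ≈ 1.7 units.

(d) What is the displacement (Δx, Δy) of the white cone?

(-0.4, -0.9)

The white cone was at about (12.8, 3.6) and moved to about (12.4, 2.7).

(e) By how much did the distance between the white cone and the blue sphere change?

-0.8

The distance was about 12.0 in the first image and 11.2 in the second, so they moved 0.8 units closer together.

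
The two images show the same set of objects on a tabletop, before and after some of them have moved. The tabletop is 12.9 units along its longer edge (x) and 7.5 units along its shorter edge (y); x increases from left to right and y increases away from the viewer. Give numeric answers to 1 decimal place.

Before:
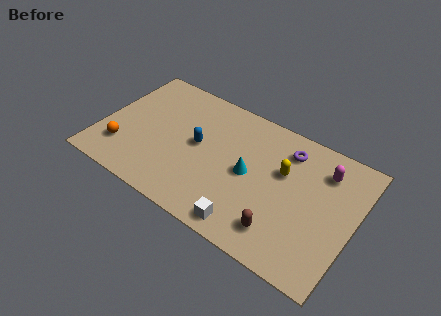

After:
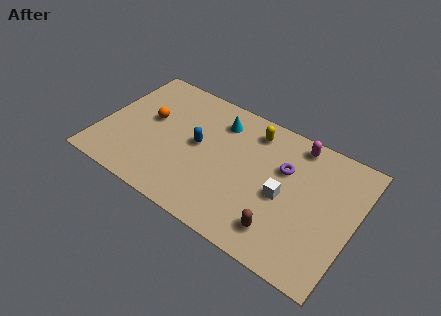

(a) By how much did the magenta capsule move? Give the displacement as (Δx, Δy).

(-1.5, 0.8)

The magenta capsule was at about (11.1, 5.8) and moved to about (9.6, 6.6).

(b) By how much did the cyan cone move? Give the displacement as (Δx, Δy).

(-1.9, 2.2)

From the two frames, the cyan cone sits at roughly (7.6, 3.7) before and (5.7, 5.9) after.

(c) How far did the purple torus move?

1.1

The purple torus was near (9.2, 6.0) before and (9.2, 4.9) after, so it travelled √(0.0² + 1.1²) ≈ 1.1 units.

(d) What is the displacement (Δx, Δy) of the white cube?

(1.4, 2.5)

The white cube was at about (8.0, 0.9) and moved to about (9.4, 3.4).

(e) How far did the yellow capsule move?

2.3

From (9.2, 4.7) to (7.4, 6.2), the yellow capsule covered √(1.8² + 1.5²) ≈ 2.3 units.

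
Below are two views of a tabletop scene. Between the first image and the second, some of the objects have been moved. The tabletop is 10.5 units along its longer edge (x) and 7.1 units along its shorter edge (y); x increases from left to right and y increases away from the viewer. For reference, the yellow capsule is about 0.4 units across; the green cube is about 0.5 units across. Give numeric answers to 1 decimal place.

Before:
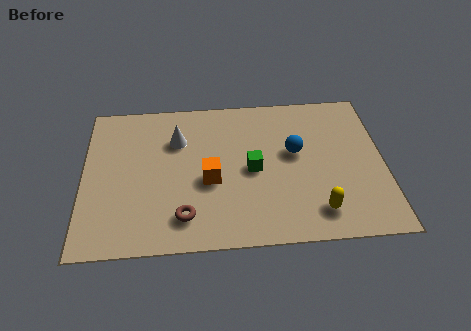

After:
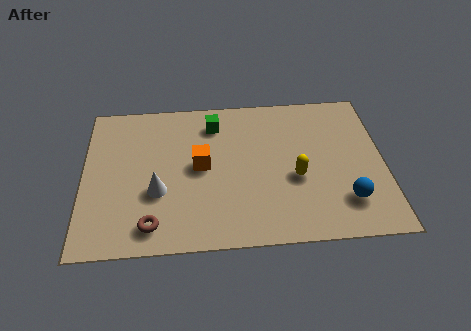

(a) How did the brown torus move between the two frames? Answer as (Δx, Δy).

(-1.1, -0.3)

The brown torus started near (3.5, 1.4) and ended near (2.4, 1.1).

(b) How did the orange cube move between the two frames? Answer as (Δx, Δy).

(-0.3, 0.7)

The orange cube was at about (4.4, 3.0) and moved to about (4.1, 3.7).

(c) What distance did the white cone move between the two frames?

2.5

The white cone moved from about (3.3, 5.0) to (2.6, 2.6), a distance of √(0.7² + 2.4²) ≈ 2.5.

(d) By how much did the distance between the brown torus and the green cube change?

+2.0

The distance was about 3.1 in the first image and 5.1 in the second, so they moved 2.0 units further apart.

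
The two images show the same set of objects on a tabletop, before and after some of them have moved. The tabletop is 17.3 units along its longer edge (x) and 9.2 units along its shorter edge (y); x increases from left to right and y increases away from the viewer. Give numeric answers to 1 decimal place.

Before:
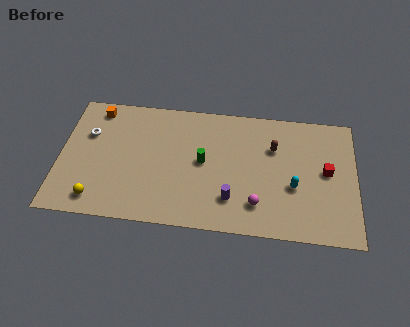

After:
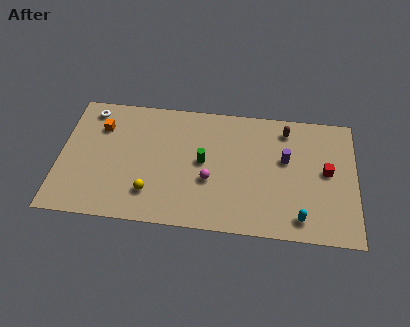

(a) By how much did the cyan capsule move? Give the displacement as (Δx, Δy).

(0.4, -2.2)

The cyan capsule was at about (13.7, 3.6) and moved to about (14.1, 1.4).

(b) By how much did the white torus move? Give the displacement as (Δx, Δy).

(0.0, 1.8)

The white torus started near (1.6, 6.1) and ended near (1.6, 7.9).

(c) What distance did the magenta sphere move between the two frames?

3.1

The magenta sphere was near (11.6, 2.1) before and (8.8, 3.5) after, so it travelled √(2.8² + 1.4²) ≈ 3.1 units.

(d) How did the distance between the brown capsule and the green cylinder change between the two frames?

+1.2

Before: roughly 4.4 units apart; after: 5.6. That's 1.2 units further apart.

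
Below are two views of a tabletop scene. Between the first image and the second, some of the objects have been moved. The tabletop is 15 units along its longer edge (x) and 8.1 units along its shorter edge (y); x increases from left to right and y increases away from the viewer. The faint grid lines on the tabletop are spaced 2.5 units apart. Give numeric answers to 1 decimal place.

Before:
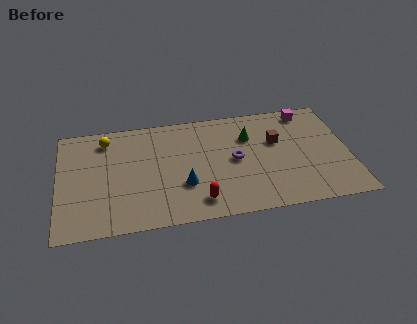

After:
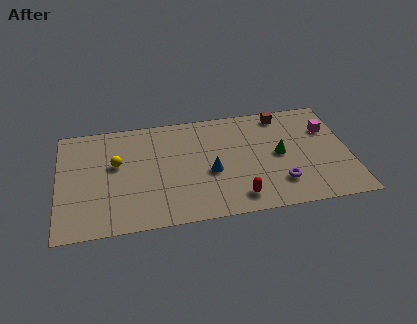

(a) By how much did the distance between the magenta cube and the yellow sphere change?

+0.5

The distance was about 10.5 in the first image and 11.0 in the second, so they moved 0.5 units further apart.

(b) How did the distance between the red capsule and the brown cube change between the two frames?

+0.8

Before: roughly 5.6 units apart; after: 6.4. That's 0.8 units further apart.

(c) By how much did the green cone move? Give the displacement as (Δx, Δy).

(1.5, -1.6)

The green cone started near (9.9, 5.7) and ended near (11.4, 4.1).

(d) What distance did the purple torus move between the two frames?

3.0

From (9.1, 4.1) to (11.3, 2.0), the purple torus covered √(2.2² + 2.1²) ≈ 3.0 units.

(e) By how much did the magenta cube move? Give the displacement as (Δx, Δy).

(1.0, -1.5)

The magenta cube started near (13.0, 7.1) and ended near (14.0, 5.6).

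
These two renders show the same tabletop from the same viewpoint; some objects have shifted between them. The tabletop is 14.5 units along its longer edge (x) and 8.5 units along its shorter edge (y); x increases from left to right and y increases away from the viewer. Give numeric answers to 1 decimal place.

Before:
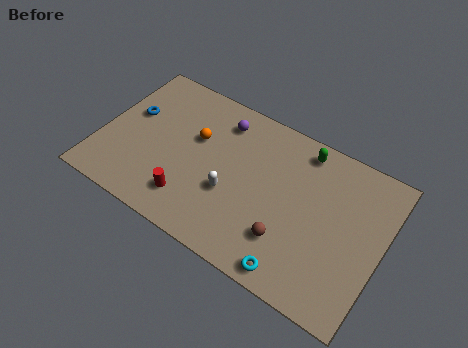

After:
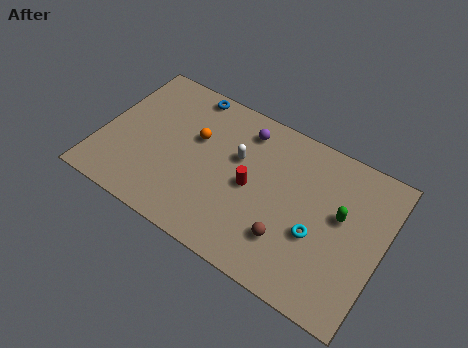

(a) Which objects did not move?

the orange sphere and the brown sphere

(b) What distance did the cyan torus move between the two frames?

2.5

The cyan torus was near (10.6, 0.9) before and (11.3, 3.3) after, so it travelled √(0.7² + 2.4²) ≈ 2.5 units.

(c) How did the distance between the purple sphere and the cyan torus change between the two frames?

-2.0

The distance was about 7.7 in the first image and 5.7 in the second, so they moved 2.0 units closer together.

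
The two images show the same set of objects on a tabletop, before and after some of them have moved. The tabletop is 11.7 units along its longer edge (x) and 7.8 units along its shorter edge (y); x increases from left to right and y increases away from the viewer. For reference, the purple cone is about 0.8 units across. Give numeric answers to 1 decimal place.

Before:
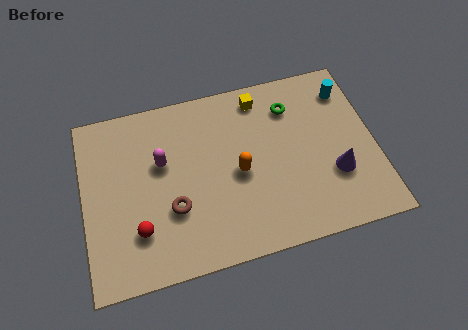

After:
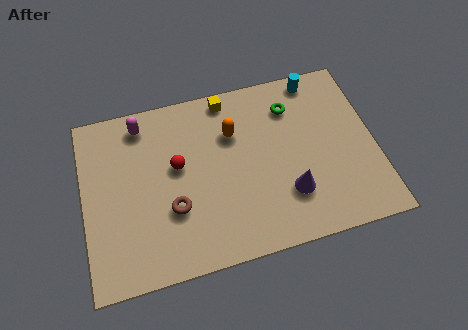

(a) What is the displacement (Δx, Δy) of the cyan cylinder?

(-1.2, 0.8)

The cyan cylinder was at about (10.8, 6.2) and moved to about (9.6, 7.0).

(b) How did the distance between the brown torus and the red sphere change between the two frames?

+0.3

They were about 1.5 units apart before and 1.8 after — 0.3 units further apart.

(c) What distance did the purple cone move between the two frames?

1.9

From (10.0, 2.6) to (8.1, 2.2), the purple cone covered √(1.9² + 0.4²) ≈ 1.9 units.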